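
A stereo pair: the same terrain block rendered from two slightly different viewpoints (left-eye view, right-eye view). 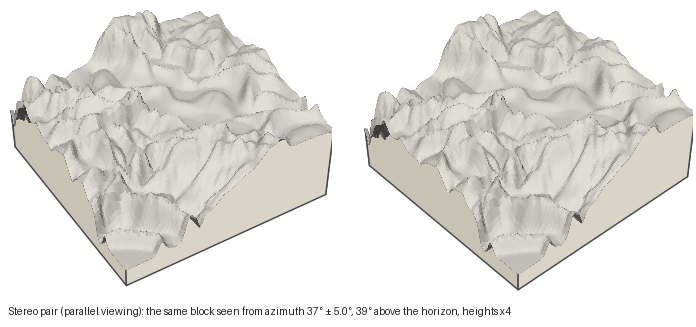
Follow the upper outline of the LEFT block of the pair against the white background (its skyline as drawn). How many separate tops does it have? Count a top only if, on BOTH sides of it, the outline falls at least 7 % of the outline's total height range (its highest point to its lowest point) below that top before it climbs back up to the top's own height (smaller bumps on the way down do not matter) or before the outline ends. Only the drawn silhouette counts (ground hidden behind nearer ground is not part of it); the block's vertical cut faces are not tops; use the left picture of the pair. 3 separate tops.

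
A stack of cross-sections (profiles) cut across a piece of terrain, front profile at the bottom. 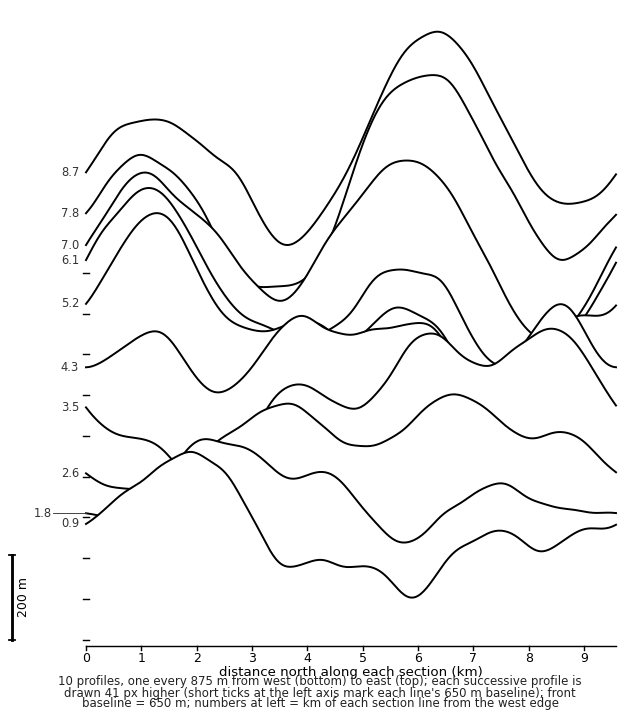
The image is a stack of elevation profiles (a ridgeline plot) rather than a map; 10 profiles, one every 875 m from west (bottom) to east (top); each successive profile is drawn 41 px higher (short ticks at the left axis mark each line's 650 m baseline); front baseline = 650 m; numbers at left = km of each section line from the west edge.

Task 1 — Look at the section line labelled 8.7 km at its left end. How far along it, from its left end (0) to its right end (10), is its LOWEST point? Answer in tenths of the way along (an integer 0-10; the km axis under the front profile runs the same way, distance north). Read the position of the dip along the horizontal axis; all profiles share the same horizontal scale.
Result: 4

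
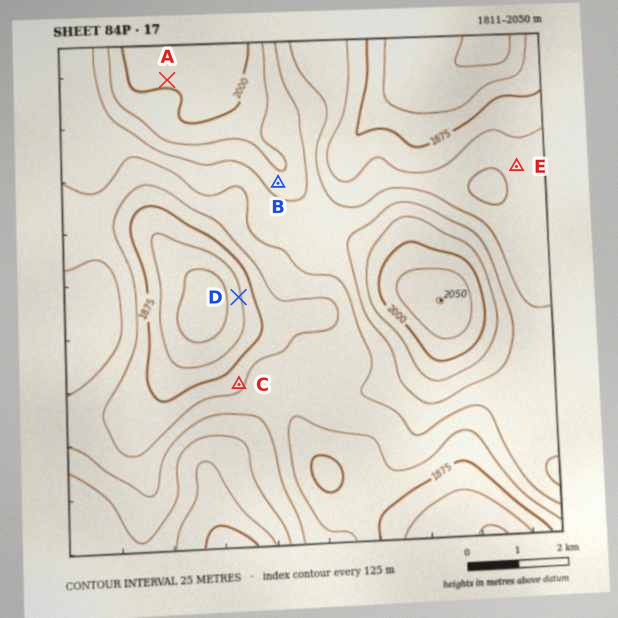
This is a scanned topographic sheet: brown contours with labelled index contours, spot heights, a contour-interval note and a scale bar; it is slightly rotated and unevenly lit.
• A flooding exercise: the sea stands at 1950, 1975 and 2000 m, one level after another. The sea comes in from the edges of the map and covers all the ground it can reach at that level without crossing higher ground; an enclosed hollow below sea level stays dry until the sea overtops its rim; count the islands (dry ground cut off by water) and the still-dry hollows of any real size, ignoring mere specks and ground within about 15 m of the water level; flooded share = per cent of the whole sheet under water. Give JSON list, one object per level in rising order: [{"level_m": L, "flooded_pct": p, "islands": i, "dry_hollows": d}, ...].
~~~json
[{"level_m": 1950, "flooded_pct": 76, "islands": 1, "dry_hollows": 0}, {"level_m": 1975, "flooded_pct": 86, "islands": 1, "dry_hollows": 0}, {"level_m": 2000, "flooded_pct": 93, "islands": 1, "dry_hollows": 0}]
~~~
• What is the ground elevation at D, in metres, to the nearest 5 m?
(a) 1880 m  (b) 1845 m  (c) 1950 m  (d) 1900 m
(b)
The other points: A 2005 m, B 1965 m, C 1895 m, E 1910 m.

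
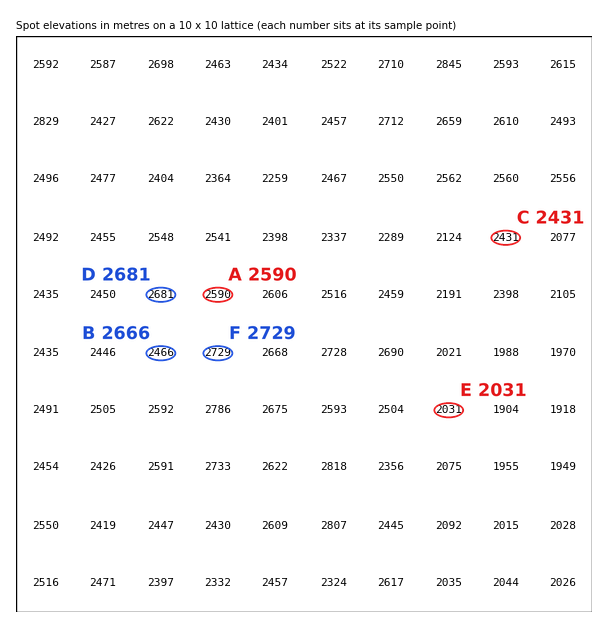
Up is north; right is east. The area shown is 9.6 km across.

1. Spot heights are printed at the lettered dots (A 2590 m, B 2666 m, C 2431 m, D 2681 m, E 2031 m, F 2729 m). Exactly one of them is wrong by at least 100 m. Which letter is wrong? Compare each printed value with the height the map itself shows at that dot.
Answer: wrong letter B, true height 2466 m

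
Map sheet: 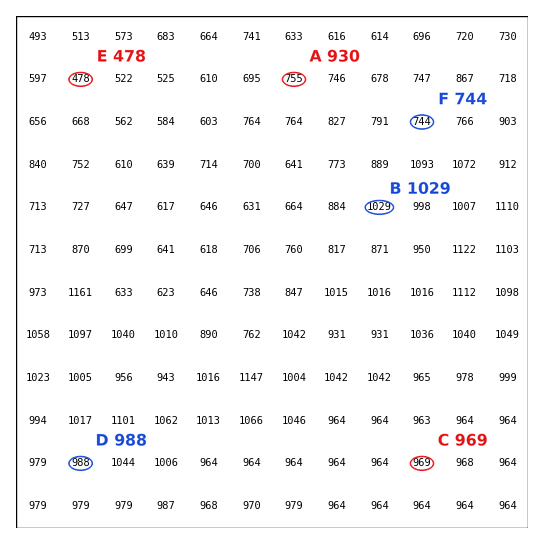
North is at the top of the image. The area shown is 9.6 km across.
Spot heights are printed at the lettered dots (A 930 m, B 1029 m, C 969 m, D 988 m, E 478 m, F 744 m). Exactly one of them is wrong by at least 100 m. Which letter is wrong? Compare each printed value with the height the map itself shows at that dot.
A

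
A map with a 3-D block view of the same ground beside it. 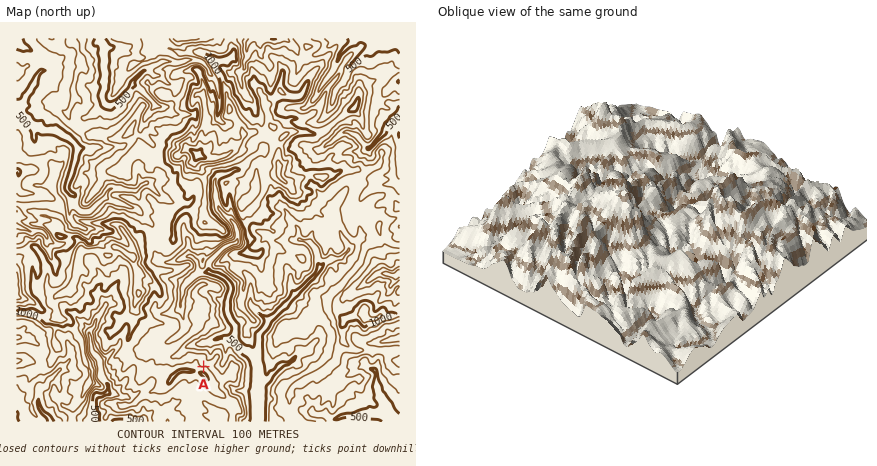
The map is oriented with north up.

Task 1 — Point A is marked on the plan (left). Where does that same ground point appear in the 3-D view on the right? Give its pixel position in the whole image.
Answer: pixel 728 155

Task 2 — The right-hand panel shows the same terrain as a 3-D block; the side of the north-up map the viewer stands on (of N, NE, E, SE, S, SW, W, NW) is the NW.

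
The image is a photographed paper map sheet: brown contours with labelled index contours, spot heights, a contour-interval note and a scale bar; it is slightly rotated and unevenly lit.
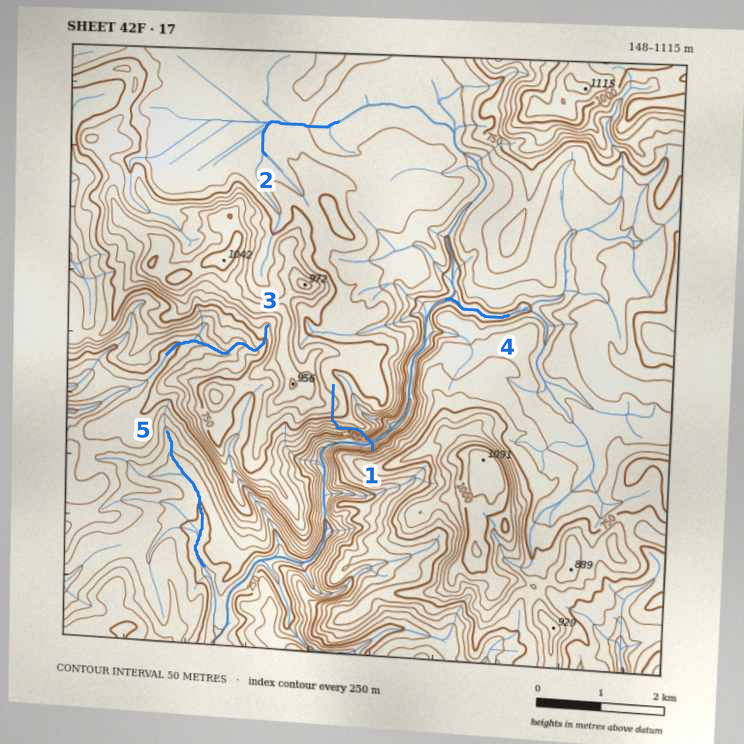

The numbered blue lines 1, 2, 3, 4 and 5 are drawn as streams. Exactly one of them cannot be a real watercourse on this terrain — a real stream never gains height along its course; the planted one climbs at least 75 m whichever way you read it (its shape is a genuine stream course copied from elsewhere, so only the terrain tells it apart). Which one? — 1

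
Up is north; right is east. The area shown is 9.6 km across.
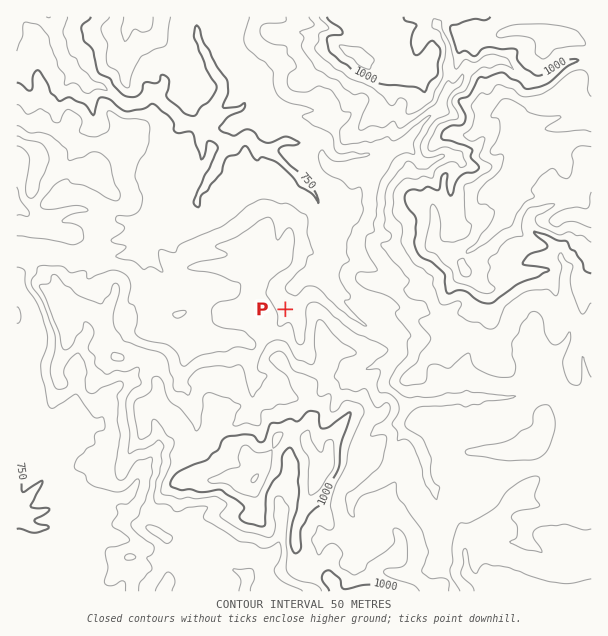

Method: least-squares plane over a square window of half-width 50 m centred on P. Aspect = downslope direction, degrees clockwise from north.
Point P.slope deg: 7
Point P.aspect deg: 32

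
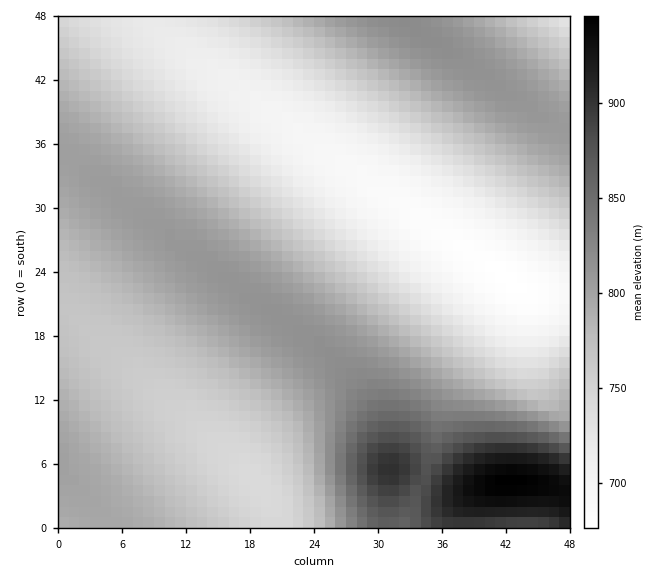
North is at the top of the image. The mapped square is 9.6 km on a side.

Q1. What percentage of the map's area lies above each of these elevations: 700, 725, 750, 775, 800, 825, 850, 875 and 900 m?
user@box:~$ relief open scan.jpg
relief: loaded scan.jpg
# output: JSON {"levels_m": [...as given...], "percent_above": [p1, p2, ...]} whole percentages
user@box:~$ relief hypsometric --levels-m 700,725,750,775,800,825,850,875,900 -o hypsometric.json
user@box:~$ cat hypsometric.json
{"levels_m": [700, 725, 750, 775, 800, 825, 850, 875, 900], "percent_above": [91, 80, 68, 49, 29, 11, 9, 6, 4]}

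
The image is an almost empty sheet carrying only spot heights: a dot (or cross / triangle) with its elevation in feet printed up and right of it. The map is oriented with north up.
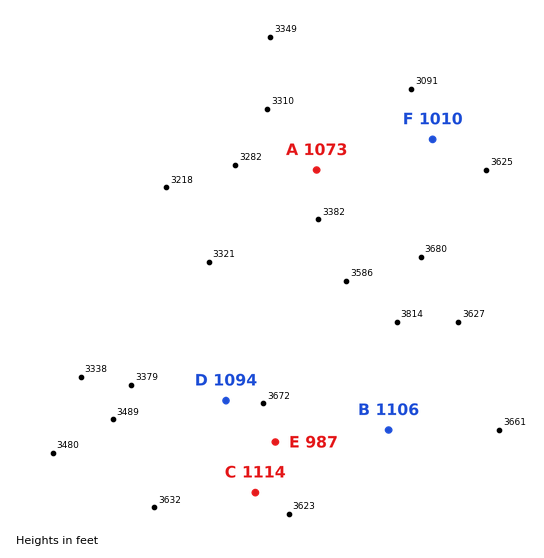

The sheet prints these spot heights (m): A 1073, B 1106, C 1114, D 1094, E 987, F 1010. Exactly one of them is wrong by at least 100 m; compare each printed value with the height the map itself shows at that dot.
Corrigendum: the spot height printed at E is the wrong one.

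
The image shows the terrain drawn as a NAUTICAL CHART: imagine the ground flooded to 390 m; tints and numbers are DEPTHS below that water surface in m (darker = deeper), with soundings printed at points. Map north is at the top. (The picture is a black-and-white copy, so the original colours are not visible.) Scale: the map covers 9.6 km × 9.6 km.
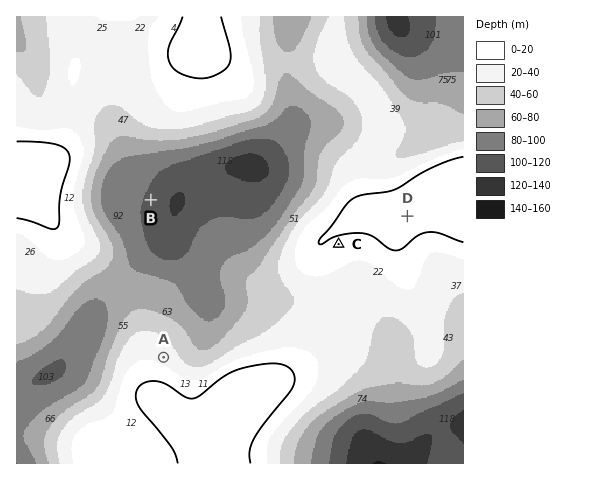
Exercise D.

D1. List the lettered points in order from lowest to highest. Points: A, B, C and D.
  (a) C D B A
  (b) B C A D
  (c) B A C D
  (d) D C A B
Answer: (c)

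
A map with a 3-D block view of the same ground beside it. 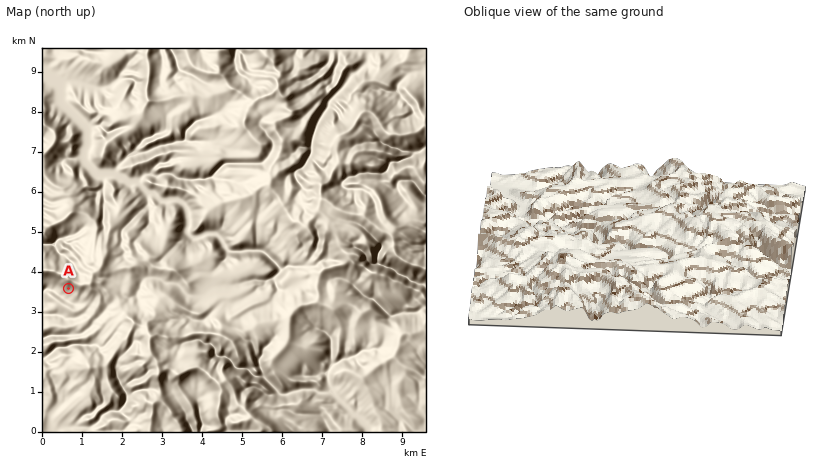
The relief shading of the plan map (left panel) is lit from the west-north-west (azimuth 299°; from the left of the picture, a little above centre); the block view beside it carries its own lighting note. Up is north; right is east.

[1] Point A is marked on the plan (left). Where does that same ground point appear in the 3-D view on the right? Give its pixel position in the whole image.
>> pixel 499 249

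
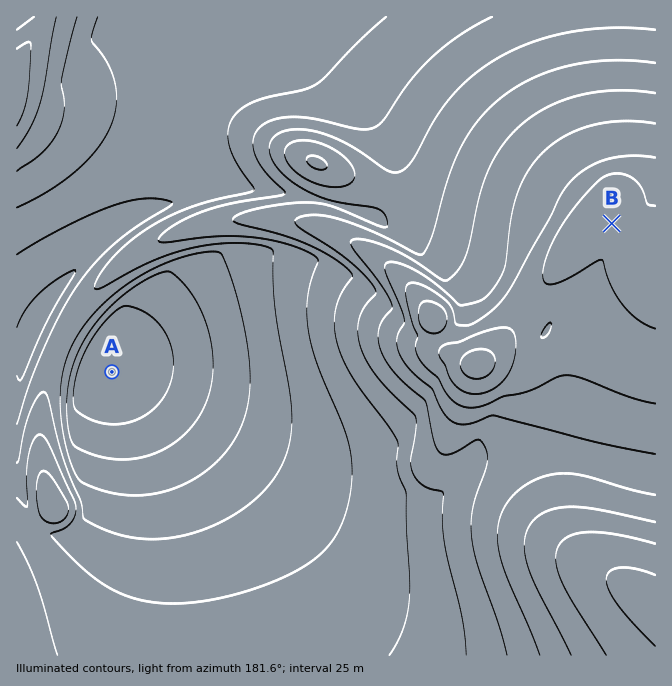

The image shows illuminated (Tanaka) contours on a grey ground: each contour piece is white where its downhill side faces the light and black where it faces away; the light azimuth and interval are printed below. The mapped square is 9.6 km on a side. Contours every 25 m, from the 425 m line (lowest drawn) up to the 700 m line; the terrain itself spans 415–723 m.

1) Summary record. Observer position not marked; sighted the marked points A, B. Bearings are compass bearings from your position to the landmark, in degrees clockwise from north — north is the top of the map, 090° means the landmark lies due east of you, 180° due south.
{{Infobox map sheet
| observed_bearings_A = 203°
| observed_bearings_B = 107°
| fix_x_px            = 225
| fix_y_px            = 105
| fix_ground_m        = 630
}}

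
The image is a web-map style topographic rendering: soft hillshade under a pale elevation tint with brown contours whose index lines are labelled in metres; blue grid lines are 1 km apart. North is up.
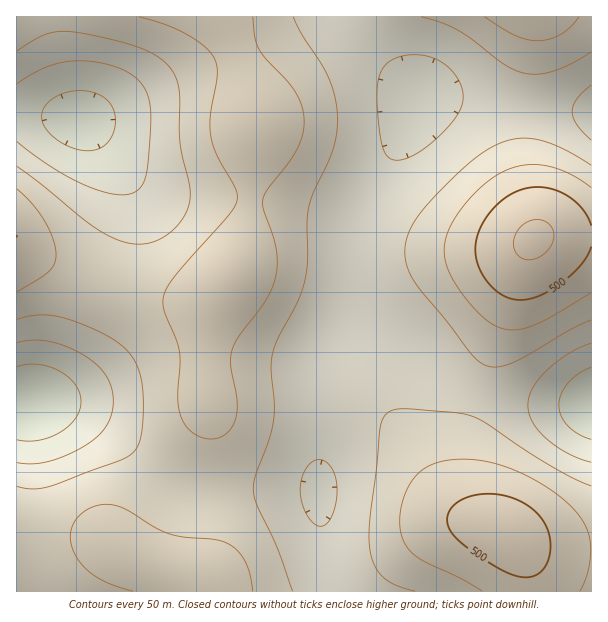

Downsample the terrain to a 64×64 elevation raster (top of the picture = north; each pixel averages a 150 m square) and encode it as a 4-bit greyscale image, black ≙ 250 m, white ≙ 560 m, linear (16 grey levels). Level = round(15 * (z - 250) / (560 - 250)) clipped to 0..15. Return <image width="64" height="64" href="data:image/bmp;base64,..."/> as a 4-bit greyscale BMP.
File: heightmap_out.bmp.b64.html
<image width="64" height="64" href="data:image/bmp;base64,Qk12CAAAAAAAAHYAAAAoAAAAQAAAAEAAAAABAAQAAAAAAAAIAAATCwAAEwsAABAAAAAAAAAAAAAAABEREQAiIiIAMzMzAERERABVVVUAZmZmAHd3dwCIiIgAmZmZAKqqqgC7u7sAzMzMAN3d3QDu7u4A////AJmIiJmZmqqqqru7u6qpiHdmZmZnd3eIiJmaq7vMu7qpmZmZmZqqqqu7u7u7qpmId2ZmZmd3iIiZmqu7zMzLu6qZmZmaqqu7u7u7u7qqmYh2ZmZmd3iJmZqqu8zMzMy7qpmZmaqqu7u7u7u7qqqZh3ZmVmZ3iJmaqru8zN3dzLuqmZmZqqu7u7uqqqqqqZiHZmVVZneJmqq7vMzd3d3Mu6qZmZmqq7u7qqqqqqqZmHdmVVVmd4maq7vMzd3d3dy7qpmZmqqru7qqqqmZmZmId2ZVVWZ3iaq7vMzd3d3dzLuqmZmZqqqqqqqZmZmZmId2ZVVVVneJqrvMzd3d3d3Mu6qZmZmqqqqqmZmZmZiIh3ZlVVVWd4mqu8zN3d3d3Mu6qZiImZmqqpmZiIiIiIh3ZlVVVVZ3iZq7vMzd3d3Mu6qZiIiImZmZmZiIiIiIiHdmVVRVVmeJmqu8zMzMzMu6qZh3d4iImZmYiIiIiIiId2ZVVFVWZ4iaq7u8zMzLu6qYiHZnd3iIiIiIiIiIiIh3ZlVVVVZniJmqq7u7u7uqmYh3ZmZmd3iIiIiIiIiIiHdmVVVVVmeImZqqqqqqqpmId2ZVVVVmd3d4iIiImZmIh3ZlVVVWZ3iJmaqqqqmZiHdmVURERVVmd3eIiJmZmZiHdmVVVWZneImZmZmZmYiHZlVEMzM0RVZmd4iJmZmZmYh2ZlVVZnd4iImZmZiIh3ZlRDMiIiM0RWZ3iImaqqqZiHdmZVZmd3iIiIiIiId3ZVRDIhERIjNEVmeImaqqqqmId2ZmZmZ3d4iIiIiId3ZlRDIhERESI0RVZ4iZqqqqqZh3ZmZmZnd3d3d3d3d3ZlVDIhEQERIjNFVneJmqqqqpmHdmZmZnd3d3d3d3d3ZmVEMiERABESM0VWeImaqrqqmYd2ZmZmd3d3d3d3d3dmZUQyIRERESIzRVZ4iZqqqqqYh3ZmZmZ3d3d3d3d3d3ZlVDMhERESIzRFZniJmqqqqpiHdmZmZmd3d2ZmZ3d3d2ZUQyIiIiIzRFVneImaqqqpmId2ZmZmZmZmZmZmd3d3dmVEMyMzMzRFVmd4iZqqqqmYh3ZmZmZmZmZmZmZ3d3d3ZlVDNDNERVVmd4iZmqqqqZiHdmZmZmZmZmZmZ3eIiIh3ZVRFRFVVZmd4iJmqqqqqmYd2ZmZmZmZmZmZneIiJiId2ZVZVVmZnd4iJmaqqqqqZiHdmZmZmZmZmZnd4iZmZmId2ZmZmd3eIiJmZqqu7qqmYd2ZmZmZmZmZnd4iZqqqpmId3d3d4iIiJmZqqq7u6qpiHdmZlVmZmZmd4iZqru6qpmIiIiIiImZmZmqq7u7u6mYh2ZmVWZmZmd4iZq7u7u6qZmZiIiZmZmZmaqru7u7qpmHdmZlZmZmd4iZq7zMzMu6qamZmZmZmZmZqqu7zLu6qYd2ZmZmZmd3iZqrzN3dzMu6qqmZmZmZmZmaq7vMy7qpiHZmZmZmd3iJqrzN3d3dzLu6qpmZmZmZmZmqu7zLu6mYd2ZmZmZ3iJmrvN3u7u3cy7uqqZmZmIiImaqru8u7qZh3ZmZmZ3eImavM3e7u7t3My6qpmZiIiIiJmqu7u7upmHdmZmZnd4iaq8ze7v/+7dzLuqmZiIh3eIiZqru7uqmYd2ZmZmd3iJqrzN7v//7u3Mu6mZiId3d3eImaqru6qYh3ZmZmZneImavM3u///+7cy6qZiHd3Zmd3iJmqqqqpiHdmZmZmd4iZq7zd7v//7ty7qZiHd2ZmZmd4iZqqqpmId2ZmZmZneImqvM3u7u7t3LqpiHdmZlVmZniJmaqqmYh3ZmZWZmd3iJqrzN3u7t3MqpiHZmVVVVZmd4iZqqqZiHdmZlVmZnd4mau8zd3d3Muph3ZlVVVVVWZ3iJmqqpmYh3ZmVVVmZ3eJmrvMzdzMuph3ZVVEREVVZneJmaqqqZiHdmZVVVZmd4iZqru8y7uph2ZVRERERFVmeImaqqqqmYh3ZlVVVVZnd4maqru6qph2VURDMzREVWZ4iaqquqqpiHdmVVVVVWZneImZqqmZh2VUQzMzM0RVZ3iZqru7uqmYh2ZlVVVVVmZ3iImZmIh2VEMzIiIzNFVneJmqu7u7qpiHdmVVVVVVZmd3iIiId2ZEMyIiIiM0VWeImqu7u7uqmYd2ZVVERVVWZnd3d3dmVUMyIiIiIzRVZ4iaq7u7u6qZh3ZlVUREVVVmZnd3ZmVUQzIiESIjNEVniJqru7u7qpmHdmVURERFVVZmZmZmVVRDMiIiIiM0VWd4mqu7u7uqmYd2ZVRERERVVWZmZmZVVEMyIiIiMzRVZ3iZqru7u6qZh3ZlVERERFVVZmZmZlVURDMyIiMzRFVneJmqu7u6qZiHdmVUREREVVVmZmZmZVVURDMzMzRFVmeImaqru6qpmIdmVVRERERVVmZnd3ZmZVVURERERFVmd4iZqqqqqpmId2ZVVURERVVWZnd3d3dmZlVVREVVVmd4iZmqqqqpmIh3ZmVVVERVVWZ3eIiId3Z2ZlVVVWZmd4iJmqqqqpmYh3ZmZVVVVVVWZ3eIiIiId3d2ZmZmZ3eIiZmqqqqpmYh3dmZmVVVVVmZ3iImZmZmIiHd3d3d4iIiZmqqqqqmYh3dmZmZmZmZmZ3iJmaqqmZiIh3d4iIiZmZqqqqqqqZiHdmZmZmZmZnd3iJmqqqqqmZiIiIiJmZmqqqqruqqpmId2ZmZmZ3d3d4iZqqu7u6qp"/>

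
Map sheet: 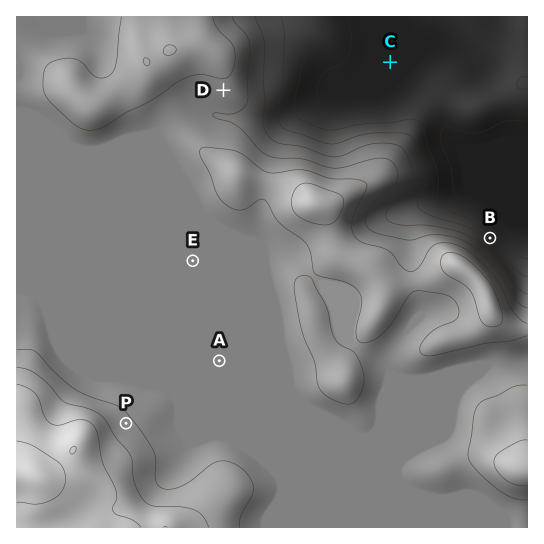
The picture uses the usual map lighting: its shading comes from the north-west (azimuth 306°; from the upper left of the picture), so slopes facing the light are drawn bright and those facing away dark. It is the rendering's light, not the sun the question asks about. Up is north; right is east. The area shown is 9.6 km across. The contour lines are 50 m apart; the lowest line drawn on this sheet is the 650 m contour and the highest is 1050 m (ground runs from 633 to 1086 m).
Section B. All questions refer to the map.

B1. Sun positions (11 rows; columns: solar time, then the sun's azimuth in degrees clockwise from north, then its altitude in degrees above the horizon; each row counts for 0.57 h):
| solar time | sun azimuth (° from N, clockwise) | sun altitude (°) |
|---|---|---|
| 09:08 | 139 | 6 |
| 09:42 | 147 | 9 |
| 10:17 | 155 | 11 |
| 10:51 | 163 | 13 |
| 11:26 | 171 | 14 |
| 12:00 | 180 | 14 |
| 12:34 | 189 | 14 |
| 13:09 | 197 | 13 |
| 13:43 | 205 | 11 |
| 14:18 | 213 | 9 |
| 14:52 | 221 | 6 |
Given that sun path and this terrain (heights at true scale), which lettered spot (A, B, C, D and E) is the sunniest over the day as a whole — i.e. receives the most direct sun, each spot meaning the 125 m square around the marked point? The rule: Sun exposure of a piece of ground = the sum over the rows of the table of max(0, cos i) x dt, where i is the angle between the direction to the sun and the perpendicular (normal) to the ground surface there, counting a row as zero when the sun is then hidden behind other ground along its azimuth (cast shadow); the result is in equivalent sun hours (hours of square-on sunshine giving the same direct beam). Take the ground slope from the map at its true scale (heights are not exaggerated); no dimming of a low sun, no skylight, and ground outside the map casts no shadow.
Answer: D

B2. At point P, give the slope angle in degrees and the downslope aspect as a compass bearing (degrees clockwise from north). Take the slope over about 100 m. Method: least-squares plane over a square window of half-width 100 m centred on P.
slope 5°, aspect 51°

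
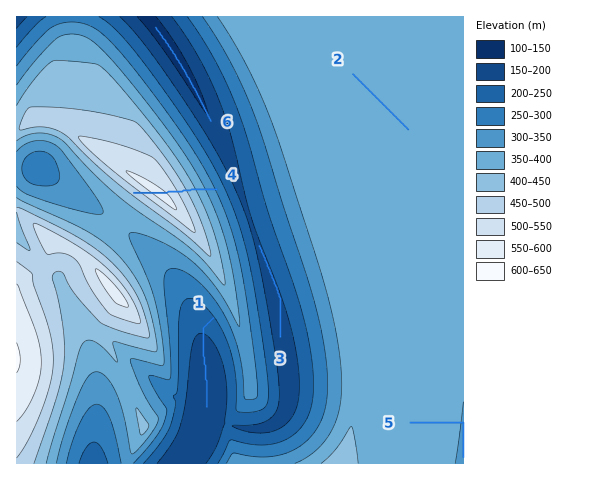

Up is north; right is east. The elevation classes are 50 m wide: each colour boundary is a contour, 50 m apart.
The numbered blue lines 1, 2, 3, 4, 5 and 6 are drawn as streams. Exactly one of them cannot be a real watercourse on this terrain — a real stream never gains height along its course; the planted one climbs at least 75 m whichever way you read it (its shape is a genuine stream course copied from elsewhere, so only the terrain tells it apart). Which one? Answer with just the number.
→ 4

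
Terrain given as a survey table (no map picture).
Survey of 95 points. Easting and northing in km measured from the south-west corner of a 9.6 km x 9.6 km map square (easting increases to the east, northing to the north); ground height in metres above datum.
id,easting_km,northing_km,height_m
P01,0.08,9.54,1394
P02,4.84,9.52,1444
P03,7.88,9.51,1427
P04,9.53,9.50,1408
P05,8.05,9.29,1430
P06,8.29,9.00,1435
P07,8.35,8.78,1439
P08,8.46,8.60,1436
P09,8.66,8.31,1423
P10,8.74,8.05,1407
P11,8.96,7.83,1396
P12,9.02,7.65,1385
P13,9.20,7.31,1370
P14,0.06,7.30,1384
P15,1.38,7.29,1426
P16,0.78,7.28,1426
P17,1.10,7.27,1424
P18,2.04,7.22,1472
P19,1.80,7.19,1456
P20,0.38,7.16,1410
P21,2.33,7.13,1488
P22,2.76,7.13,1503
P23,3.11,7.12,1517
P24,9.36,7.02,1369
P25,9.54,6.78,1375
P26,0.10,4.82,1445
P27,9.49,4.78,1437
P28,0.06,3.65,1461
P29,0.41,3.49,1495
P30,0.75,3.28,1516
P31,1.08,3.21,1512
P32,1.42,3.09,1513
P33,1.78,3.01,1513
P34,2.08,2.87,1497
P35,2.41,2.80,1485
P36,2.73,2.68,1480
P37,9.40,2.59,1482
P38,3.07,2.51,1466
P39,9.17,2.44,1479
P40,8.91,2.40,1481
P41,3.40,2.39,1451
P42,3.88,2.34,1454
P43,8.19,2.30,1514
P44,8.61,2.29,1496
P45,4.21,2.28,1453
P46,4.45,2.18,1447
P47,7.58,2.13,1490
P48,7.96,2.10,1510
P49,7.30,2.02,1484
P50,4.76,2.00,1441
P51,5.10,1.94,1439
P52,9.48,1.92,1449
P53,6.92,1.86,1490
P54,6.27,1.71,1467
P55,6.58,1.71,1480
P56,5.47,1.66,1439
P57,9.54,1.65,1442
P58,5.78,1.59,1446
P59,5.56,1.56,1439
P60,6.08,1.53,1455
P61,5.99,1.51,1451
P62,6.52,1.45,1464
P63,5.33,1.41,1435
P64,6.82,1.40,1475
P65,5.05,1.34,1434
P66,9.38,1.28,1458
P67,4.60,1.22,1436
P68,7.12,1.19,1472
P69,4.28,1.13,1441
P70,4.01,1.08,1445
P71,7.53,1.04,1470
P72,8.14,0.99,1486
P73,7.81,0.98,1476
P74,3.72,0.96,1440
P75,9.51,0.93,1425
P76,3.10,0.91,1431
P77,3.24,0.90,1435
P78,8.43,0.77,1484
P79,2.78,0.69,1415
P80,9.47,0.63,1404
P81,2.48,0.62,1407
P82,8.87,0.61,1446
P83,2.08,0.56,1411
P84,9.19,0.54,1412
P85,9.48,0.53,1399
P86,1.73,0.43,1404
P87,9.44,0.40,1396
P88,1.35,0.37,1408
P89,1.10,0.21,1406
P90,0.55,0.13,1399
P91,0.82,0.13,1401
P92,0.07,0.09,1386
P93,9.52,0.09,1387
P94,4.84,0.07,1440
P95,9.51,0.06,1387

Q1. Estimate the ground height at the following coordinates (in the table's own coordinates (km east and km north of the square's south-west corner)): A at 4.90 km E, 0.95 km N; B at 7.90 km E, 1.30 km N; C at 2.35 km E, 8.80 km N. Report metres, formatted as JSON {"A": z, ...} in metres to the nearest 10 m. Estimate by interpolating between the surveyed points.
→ {"A": 1430, "B": 1480, "C": 1400}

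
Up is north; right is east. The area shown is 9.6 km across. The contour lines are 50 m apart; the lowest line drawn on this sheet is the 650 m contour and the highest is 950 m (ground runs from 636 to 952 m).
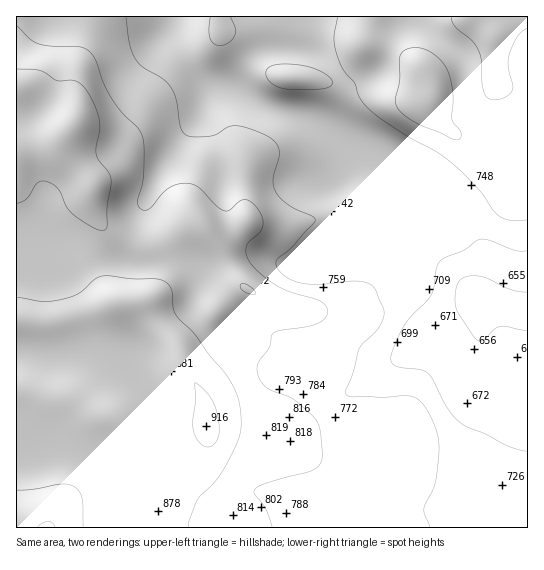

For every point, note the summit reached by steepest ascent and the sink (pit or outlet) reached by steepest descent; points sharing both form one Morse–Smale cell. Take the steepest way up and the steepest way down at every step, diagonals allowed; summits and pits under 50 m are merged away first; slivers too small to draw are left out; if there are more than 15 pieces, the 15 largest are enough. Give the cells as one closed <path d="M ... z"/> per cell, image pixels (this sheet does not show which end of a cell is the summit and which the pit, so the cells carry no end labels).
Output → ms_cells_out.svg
<path d="M311 16l-295 1 1 511 511-1 0-217-50-13-28-26-27-16-17-4-13 0 0-44-6-44-40-20-25-18-16-8-40-10-34-20 15-26 14-10 16-3 33 1 2-10z"/><path d="M527 16l-214 0-3 33-33-1-16 3-14 10-15 26 34 20 40 10 16 8 25 18 40 20 6 44 0 44 22 1 19 8 16 11 31 28 46 10z"/><path d="M63 248l-22 2 6 3 5 13 11 11 4 8 20 62 6 4 14 2 14 7 7 7 28 38 7 18 20 39 8 23 7 10 16 10 15 2 18-12 10-3 10 1 23 10-13-14-5-14 0-28 3-6 46-46 25-2 8-4 19-16 19-11-19-1-15-5-16 0-16 4-49-21-48 0-10-3-17-13-7-12-2-8 8-29-15-15-12-6-11 0-17 8-19 2-12-4-32-4z"/>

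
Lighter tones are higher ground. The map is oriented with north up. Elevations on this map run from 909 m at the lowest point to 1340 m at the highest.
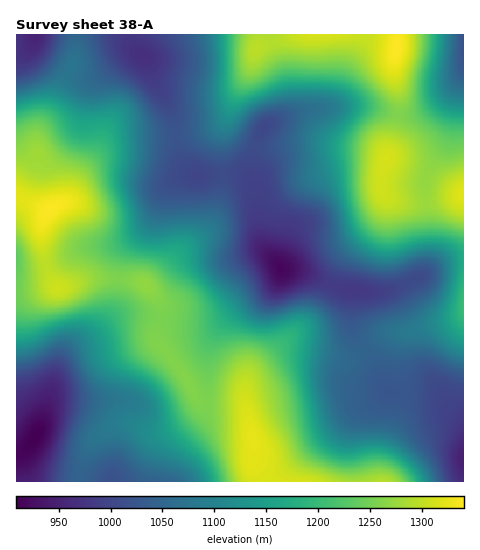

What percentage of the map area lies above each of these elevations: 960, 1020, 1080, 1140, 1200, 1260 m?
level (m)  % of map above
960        97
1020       82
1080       60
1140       47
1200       35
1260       18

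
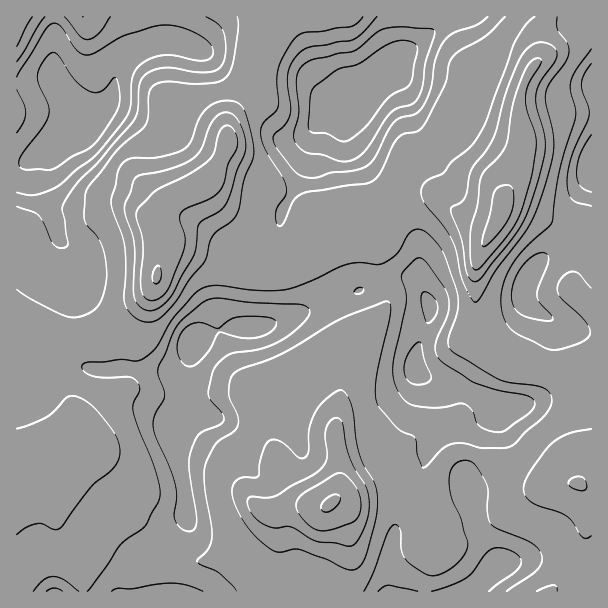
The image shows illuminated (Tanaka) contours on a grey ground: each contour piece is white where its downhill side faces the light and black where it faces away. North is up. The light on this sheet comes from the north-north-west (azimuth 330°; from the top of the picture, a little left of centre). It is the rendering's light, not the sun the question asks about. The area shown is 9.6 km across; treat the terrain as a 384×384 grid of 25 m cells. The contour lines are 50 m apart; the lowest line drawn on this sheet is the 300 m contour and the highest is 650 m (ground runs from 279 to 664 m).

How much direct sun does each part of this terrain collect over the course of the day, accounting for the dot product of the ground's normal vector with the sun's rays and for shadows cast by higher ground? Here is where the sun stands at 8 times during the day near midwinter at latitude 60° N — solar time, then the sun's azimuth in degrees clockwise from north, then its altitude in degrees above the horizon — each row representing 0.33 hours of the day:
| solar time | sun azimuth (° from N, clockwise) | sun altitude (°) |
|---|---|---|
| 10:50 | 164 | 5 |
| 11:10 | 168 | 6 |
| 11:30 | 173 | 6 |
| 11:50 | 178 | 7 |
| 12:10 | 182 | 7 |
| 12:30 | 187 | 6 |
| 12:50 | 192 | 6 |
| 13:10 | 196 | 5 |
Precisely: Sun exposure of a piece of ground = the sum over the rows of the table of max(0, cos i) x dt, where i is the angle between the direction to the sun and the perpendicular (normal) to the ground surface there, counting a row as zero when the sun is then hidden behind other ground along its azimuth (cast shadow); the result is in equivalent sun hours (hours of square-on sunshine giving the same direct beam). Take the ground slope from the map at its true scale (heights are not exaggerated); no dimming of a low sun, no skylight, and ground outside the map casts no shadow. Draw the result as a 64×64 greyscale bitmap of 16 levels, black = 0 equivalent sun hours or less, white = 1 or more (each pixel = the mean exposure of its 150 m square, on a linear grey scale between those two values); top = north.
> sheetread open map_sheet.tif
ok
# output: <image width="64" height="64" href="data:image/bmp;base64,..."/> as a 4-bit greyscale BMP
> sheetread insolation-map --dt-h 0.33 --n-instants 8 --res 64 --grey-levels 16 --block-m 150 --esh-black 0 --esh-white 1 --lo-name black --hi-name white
<image width="64" height="64" href="data:image/bmp;base64,Qk12CAAAAAAAAHYAAAAoAAAAQAAAAEAAAAABAAQAAAAAAAAIAAATCwAAEwsAABAAAAAAAAAAAAAAABEREQAiIiIAMzMzAERERABVVVUAZmZmAHd3dwCIiIgAmZmZAKqqqgC7u7sAzMzMAN3d3QDu7u4A////AFet/ah3eJq7u7qpmGVERVVVVmeJmJqr3bljAAAAAlZlVovKdniHeKq7uph3ZURFVVVWeIiHiZmruoYgAAABNWZVZ4dmZ4ZVZ4iId2VVRFVVVniZh3d4iIiZh0EAAAEjVlVVZ3ZWdlMzNERFVVVVZmd4mZmHZmd2ZniIdSABMyI1VVVmZlVnZDERABNFVVZ4iau6mHZmVVVFVniIh3dlRERVZlQ0RWeHZDEAAkVVeJmazduYdmVERERDR5q7qGVVVXdnZCI0Vnh2UxAkRFeaqZve3KmHZlQzMzM1iqmHZVVmd3d2QzNFZmVDEkVVabqYq7u7qpdmVUMzMzRndmZmZ2eIdnh1QzRFZlQ0VVV5l2eZh4mYdlVERDMzNFVVZ4iId3dlV4dlRERWdlVlVndCI1REVnZEVUREVDM0RFV4mZmHVVQ0eHZVVVVURWVVUgAAERETQyNFQzREMzRERWeIiHZFZkNHh2VVRDNFVUQgAAAAAAAAATREM0RERVRERVZlVEV3ZDV4dlVDIkVUQxAAAAAAAAAAJFVDNEVmZUMiIzNERVVURHiHVEIiRUMzEQIyAAAAAAE0VUQ0VmZUQyISIjMzM0RVZ3ZUMhIzMjMyJEMQAAAAEjREQzRWZTMyIhIiIjMzRVZmVEMhESIiIzMzMhAAARESNERDI0VDIQEiEiMzIjRFVVQyMhEREhERIzMhERFEIiI0REMhERAAACIREREAESNFQhEiEiMyAAATMyIjMzMyIjMiIyEAAAAAAREAAAAAE0QgAiIkVlIAACRDMzMiESMzMiESMiEAAAAAEhEAEREiIQASM0V3ZCETZUQ0RDEAEzMiEAARIzEAAAABIiIzMyIQASNFZ2ZVVol1RDNEQgASMyIQAAAREQAAABIzM0RDMgACNFZ3UxJXdlREMzMzEBNEMhAAAAEjVndmZURERDMhABEjREMhEjNERERDMjMiNEQyEAABJGrf/+ynVERDMyEQABEjIhIzMzMzMzQzMzQ0REMQACVnm8y6mYZUM0RDMiEiIjRERUIiEQASIzMzMzRFVDETeaq6l2VVVFVEREREVnd3d4iFIAAAAAABIzMyM0VVVUabu6hlRDMiNEQ0RERWd4iHioQQAAAAAAABMzMzRVZnZWiZhlRDMhABIyNEMzRVZmZ4l0IiEAAAAAASMzRFVmdkNGd1RDMiEAABNERENERVZmeamGQgAAAAAAASNERWZmMRNWVEIQAAABJlRDMzM0VnmZvclkIAAAAAAAASNFZlUxATVUMQAAATVlQyERESNXrdzO2oZUIRAAAAAAASNWVDERJFQxAAFGiHMhAAAAI1jP/szKmJvMupdUMQAAAUZkMyI0VUIAJomXUREREREjRpzv27zM3u7t3KhlIAAAI0RVVVZlQyJHiGQxESIzQzM0aKy6q93cu7uqqYdkEAIRNXiHepdmQiRVQyIiNEVUQzNFZ5qpqph3d3eJmHd2ZSJHiZic2Xd0IiIzJERERERERDM1i7l2VVVVVWZ4mZmXdmeId3vcmahCEiM1VUMzNEVEMjRpqWVERERERWeJqpmZh3d2Z77au4QiI0VlMiNFVVRDNFeHVEREQzNEVWd3d4mHd3dlff28uFM0REQzNWdlVVREVVVlVUQzM0REVVVVZ3iIiHRJ79u6hlREMjNGiHZnZVRDNXdlVEM0RERERERWeZiZdDWu66mHVUIiNEZ3ZniGUyJHmYZUQzNEREREREV5mZljI2rcl2VEQRI1VFZmh1MiJHq7l1REQzRERERERWeJl0IjR6uXUyEQACNERFZjEBJYmrqXVEVDMzREREREVolzESNFeZdTAAAAASNERCEAE2iaqoZUVVQiIiMzNERWdjESMzNYl2MQAAAAASMyIhEBJGiZhlVVUxAAAREjREQyACMzI0eIZBAAAAAAACMzEAAAE1d3ZVQxAAAAAAI0QhACMyISRohlMAAAAAAAAiEAAAAAE2h2QxAAAAAAATQzESMiEAI1d3ZRAQAAAAAAAAAAAAACaZYxAAAAAAABI0MzMhAAASNnd3QjIRAAAAAAAAAAAAN5hSAAAAAAAAAjMzMiEAABI1ZniFdTIhAAAAAAAAAAE2ZTEBEAAAAAABIiMzIQABI0VEaKmXZDMQAAAAAAAAASMiIjQwAAAAAAAREjMyEAE0QyNXmph1QzEAAAAAAAABAAE2mXIAAAAAAAACNDMhEjQxEkaKdmVDMgAAABIhAAAAAUeZhRAAAAAAAAE0QyISMyESRWc0REMzEAAAMzIhAAABRnZUIQAAAAAAABMzMiIjMiJEMxIzMzMxAAE0MyIQAAJFVCMyEREAAAAAEjMyISNDMzMREiM0RDMQAzIiERAAAkRDI0RDIhEAAAASMzMhElZUQyEzNERVQyESAAAAAAATREQ0ZmVEMiAAASIzQzERSZhlVIVURWZUMhAAAAAAABNEVWaIh2ZTIQACM0REMhAoy5iZyWVWd3VDIAAAAAAAE0VXmqqqqXUyEAIjMzMyEAOLqazLhmeamGQxAAAAAAATRVerzM3cp1MhEREiIzMhABR3iquXaKu5hlMAAAAAACNFVove7u3KdlQyEBEiIyEAABNXeqh5qqqYdjAAAAASM0VVebzN3dyqqYUQAAASIQAAAkVpuqqpiIiIZCEjRVVDNFVniZq7zMzdylEAAAERAAAjRWi93Ll3eKqZmIh3h1Q0VVZmd4iru8zdthAAAAEAAkVV"/>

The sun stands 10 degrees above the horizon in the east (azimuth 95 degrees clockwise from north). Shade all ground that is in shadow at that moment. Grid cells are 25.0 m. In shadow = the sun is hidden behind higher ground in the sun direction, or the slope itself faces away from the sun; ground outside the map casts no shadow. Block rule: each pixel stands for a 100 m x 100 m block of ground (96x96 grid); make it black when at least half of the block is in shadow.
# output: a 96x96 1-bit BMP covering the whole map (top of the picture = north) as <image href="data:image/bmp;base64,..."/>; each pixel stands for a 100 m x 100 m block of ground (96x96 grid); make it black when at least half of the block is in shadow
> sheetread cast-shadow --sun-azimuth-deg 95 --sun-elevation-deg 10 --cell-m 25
<image width="96" height="96" href="data:image/bmp;base64,Qk2+BAAAAAAAAD4AAAAoAAAAYAAAAGAAAAABAAEAAAAAAIAEAAATCwAAEwsAAAIAAAAAAAAA////AAAAAAAAgAAAAAAAAAADwAAAAAAAAAAAAAAAwAAAAAAAAAAAAAAAcAAAAAAAAAAAAAAAEAAAAAAAAAAAAAAAAAAAAAAAAAAAAAAAAAAAAAAAAAAAAAAAAAAAAAAAAAAAAAAAAAAAAAAAAAAAAAAAAAAAAAABAAAAAAAAAAAAAAADgAAAAAAAAAAAAAAHhwAAAAAAAAAAAAAHDgAAAAAAAAAAAAAPHgAAAAAAAAAAAAAPPgAAAAAAAAAAAAAPPAAAAAAAAAAAAAAPGAAAAAAAAAAAAAAPAAAAAAAAAAAAAAAPAAAAAAAAAAAAAAAOAAAAAAAAAAAAAAAOAAAwAAAAAAAAAAAOAAAwAAAAAAAAAAAEAAAwAAAAAAAAAAAAAABwAAAAAAAAAAAAAABwAAAAAAAAAAAAAABwAAAAAAAAAAAAAADwAAAAAAAAAAAAEABwAAAAAAAAAAAAOABwAAAAAAAAAAAAeAAAAAAABwAAAAAAMAAAAAAAD4AAAAAAAAAAAAAAA4AAAAAAAAAAAAAAAAAAAAAAAAAAAAAAAAAAAAAAAAAAAAAAAAAAAAAAAAAAAAAAAAAAAAAAgAAAAAAAAAAAAAAAAAAAAAAAAAAAAAAAAAAAAAwAAAAAAAAAAAAAAB4AAAAAAAAAAAAAAD4AAAAAAAAAAAAAAD8AAAAAAAAAAAAAAB+AAAAAAAAAAAAAAB+AAAAAAAAAAAAAAB/AAAAAAAAAAAAAAB/gAAAAAAAAAAAAAB/gAAAAADgAAAAAAB/gAAAAAfgAAAAAAB/gAAAAD/wAAAAAAB/wAAAAP/wAAAAAAB/wAAAAP/wAAAAAAB/wA4AAf/wAAAAAAD/wA4AAf/wAAAAAAD/wAcAAf/wAAAAAAH/wAIAAf/4AAAAAAH/4AAAAf/4AAAAAAH/4AAAAf/wAAAAAAH/4AAAAP/wAAAAAAD/4AAAAH/wAAAAAAD/8AAAAD/wAAAAAAB/8AAAAD/gAAAAAAA/8AAAAD/gAAAAAAAM8AAAAD/AAAAAAAAA+AAAAB/AAAAAAAAB+AAAAA+AAAAAAAAB+AAAB4eAAAAAAAAD+AAAH8OAAAAAAAAD+AAAH+OAAAAAAAAD+AAAH/MAAAAAAAAD+AAAH/4AAAAAAEAB+AAAH/4AGAAAAfAA+AAAD/4APAAAB/AAeAAAB/8AfgAAB/AAfAAAA/8AfwAAD/gAfgAAAf+A/wAAD/gAfwAAAP/A/wAAD/gAfwAAAH/AfwAAB/wAfwAAAD/gPwAAA/wAf4AAAB/wDwAAAfzgf4AAAB/wAAAAAHvwf4AAAB/wAAAAAB/wf4AAAB/wAAAAAB/wP4AAAA/wAAAAAB/4P4AAAA/wAAAAAA/4P8AAAAfwAAAAAA/4H8AAAAPwAcAAAA/4H+AAAADgB+AAAA/4H+AAAAAAD+AAAA/4D+AAAAAAD+AAAAf8B/AAAAAAD/AAAAf8A/AABwAAD/AAAAP8AEAAD4AAB/AAAAB8AAAADwAAAeAAAAAAAAAADwAAAAAAAAAACAAADwAAAAAAAAAAHgAA="/>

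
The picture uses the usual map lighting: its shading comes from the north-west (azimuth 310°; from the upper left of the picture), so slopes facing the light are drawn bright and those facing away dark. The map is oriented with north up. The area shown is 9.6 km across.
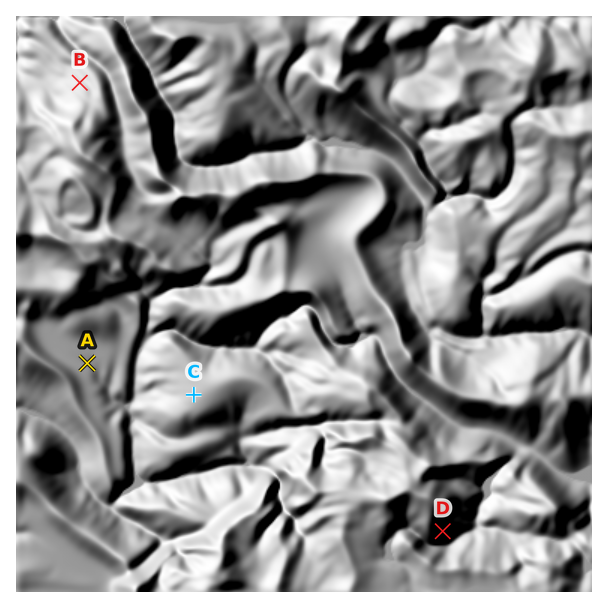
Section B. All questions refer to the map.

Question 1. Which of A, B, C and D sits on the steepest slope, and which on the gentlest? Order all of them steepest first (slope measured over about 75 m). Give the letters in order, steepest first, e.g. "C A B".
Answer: D B C A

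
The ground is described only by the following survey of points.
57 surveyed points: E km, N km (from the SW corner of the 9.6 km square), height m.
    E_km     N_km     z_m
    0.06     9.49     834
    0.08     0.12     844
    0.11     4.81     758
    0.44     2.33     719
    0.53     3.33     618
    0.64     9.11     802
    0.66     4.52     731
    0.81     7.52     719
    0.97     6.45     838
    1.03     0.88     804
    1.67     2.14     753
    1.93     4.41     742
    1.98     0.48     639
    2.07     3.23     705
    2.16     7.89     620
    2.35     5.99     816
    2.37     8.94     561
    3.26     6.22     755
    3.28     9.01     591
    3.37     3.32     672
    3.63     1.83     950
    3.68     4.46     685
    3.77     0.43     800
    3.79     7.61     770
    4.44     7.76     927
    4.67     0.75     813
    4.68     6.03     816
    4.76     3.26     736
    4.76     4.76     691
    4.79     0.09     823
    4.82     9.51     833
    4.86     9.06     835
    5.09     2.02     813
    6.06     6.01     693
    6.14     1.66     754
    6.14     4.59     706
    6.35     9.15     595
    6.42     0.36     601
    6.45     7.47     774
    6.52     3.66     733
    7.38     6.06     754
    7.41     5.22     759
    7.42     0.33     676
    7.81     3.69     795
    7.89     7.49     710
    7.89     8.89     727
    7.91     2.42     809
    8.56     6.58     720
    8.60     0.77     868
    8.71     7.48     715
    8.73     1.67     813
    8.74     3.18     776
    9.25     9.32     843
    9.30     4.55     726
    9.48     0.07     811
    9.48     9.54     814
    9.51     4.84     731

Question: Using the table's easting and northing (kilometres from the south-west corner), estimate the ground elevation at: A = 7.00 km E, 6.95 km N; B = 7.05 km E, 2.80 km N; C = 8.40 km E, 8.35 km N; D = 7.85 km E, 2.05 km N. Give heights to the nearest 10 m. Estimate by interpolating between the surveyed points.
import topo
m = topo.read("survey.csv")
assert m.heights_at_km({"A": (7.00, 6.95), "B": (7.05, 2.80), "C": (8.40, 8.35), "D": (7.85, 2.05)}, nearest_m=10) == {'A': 740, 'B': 760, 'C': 710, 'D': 790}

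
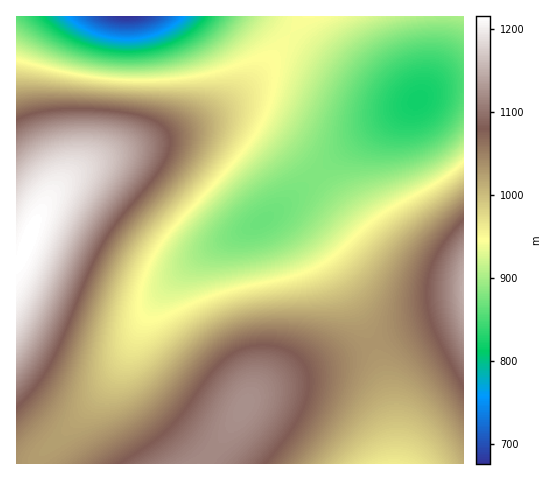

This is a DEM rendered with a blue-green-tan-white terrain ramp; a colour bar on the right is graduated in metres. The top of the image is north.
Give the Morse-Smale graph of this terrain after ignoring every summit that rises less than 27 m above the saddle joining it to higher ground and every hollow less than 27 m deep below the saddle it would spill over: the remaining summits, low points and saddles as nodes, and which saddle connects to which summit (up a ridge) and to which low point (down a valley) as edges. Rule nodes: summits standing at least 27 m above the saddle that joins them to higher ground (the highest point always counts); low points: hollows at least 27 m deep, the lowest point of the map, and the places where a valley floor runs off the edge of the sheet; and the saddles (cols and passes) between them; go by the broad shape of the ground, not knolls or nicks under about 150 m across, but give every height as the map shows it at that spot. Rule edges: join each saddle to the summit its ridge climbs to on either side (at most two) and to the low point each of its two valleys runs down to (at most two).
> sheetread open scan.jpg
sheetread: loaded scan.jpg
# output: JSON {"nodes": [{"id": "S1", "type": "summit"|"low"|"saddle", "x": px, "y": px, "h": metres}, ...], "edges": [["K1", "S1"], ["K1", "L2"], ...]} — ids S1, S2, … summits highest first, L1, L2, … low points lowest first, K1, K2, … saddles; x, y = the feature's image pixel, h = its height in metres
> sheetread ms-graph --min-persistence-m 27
{"nodes": [
{"id": "S1", "type": "summit", "x": 28, "y": 242, "h": 1216},
{"id": "S2", "type": "summit", "x": 463, "y": 288, "h": 1149},
{"id": "S3", "type": "summit", "x": 244, "y": 407, "h": 1125},
{"id": "L1", "type": "low", "x": 127, "y": 17, "h": 676},
{"id": "L2", "type": "low", "x": 418, "y": 101, "h": 820},
{"id": "L3", "type": "low", "x": 392, "y": 463, "h": 962},
{"id": "K1", "type": "saddle", "x": 372, "y": 343, "h": 1033},
{"id": "K2", "type": "saddle", "x": 291, "y": 34, "h": 942},
{"id": "K3", "type": "saddle", "x": 315, "y": 175, "h": 879}],
"edges": [["K1", "S2"], ["K1", "S3"], ["K1", "L2"], ["K1", "L3"], ["K2", "S1"], ["K2", "L1"], ["K2", "L2"], ["K3", "S1"], ["K3", "S2"], ["K3", "L2"]]}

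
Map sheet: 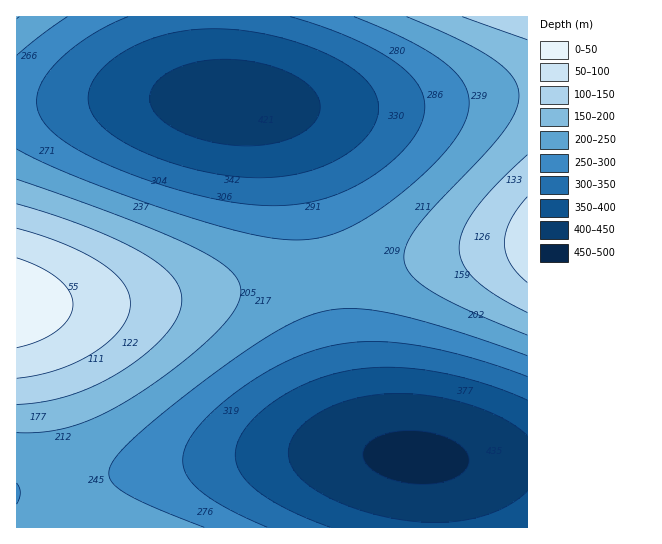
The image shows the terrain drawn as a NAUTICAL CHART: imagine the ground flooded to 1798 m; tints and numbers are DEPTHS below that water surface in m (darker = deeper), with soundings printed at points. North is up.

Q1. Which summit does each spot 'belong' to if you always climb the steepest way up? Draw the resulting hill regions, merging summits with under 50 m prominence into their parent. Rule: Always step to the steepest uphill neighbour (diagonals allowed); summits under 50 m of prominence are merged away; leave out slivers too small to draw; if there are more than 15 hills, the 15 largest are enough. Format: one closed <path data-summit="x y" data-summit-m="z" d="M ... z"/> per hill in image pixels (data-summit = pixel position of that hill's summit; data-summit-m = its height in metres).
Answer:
<path data-summit="17 302" data-summit-m="1780" d="M191 99l-90 0-85 6 0 422 511 1 0-65-65-2-65-5-23-8-9-9-12-22-12-42-32-180-8-33-13-35-13-15-13-7z"/><path data-summit="527 242" data-summit-m="1724" d="M527 95l-20 0-118 12-66 1-66-3 9 2 11 6 11 14 7 15 14 53 27 155 12 51 8 22 9 16 9 9 11 5 24 4 53 4 66 1z"/><path data-summit="527 17" data-summit-m="1688" d="M527 16l-317 0-1 27 3 30 5 20 6 7 10 3 34 2 56 3 66-1 118-12 20 0z"/><path data-summit="17 17" data-summit-m="1601" d="M209 16l-192 0-1 87 15 1 70-5 90 0 34 2-8-8-5-20z"/>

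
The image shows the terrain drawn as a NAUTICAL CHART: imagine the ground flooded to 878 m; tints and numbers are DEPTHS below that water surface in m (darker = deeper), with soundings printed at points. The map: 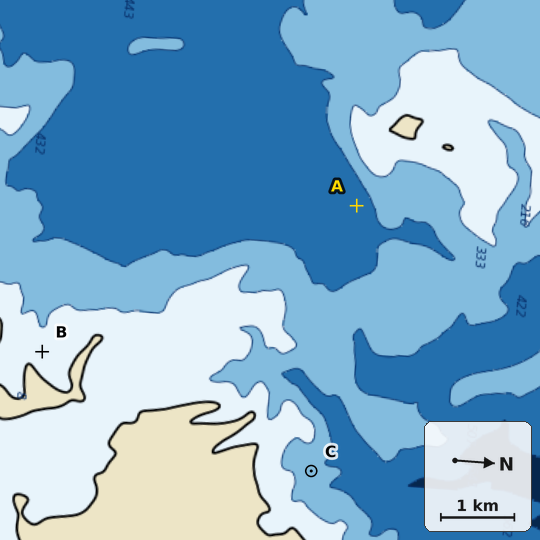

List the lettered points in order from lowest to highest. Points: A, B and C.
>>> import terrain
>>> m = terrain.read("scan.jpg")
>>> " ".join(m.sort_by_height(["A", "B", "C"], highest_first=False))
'A C B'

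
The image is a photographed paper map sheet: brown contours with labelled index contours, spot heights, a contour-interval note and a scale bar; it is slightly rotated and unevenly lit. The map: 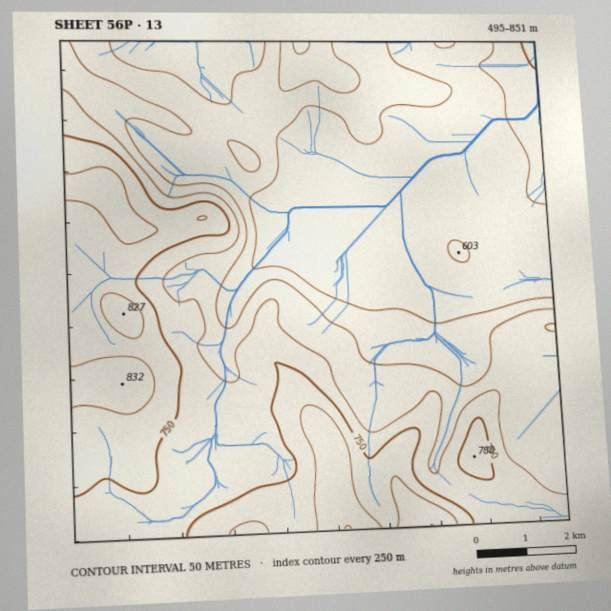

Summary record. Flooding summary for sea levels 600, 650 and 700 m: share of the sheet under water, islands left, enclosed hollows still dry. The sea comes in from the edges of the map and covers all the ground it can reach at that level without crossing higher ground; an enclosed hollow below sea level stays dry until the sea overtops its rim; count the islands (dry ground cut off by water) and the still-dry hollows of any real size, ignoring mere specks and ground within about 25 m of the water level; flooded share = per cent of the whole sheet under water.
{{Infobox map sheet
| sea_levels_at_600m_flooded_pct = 29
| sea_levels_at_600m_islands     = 0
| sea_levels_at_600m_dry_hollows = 0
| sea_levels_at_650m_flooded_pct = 45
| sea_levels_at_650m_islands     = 0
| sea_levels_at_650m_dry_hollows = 0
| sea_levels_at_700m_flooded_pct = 61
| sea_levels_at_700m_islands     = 0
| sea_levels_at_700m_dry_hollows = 0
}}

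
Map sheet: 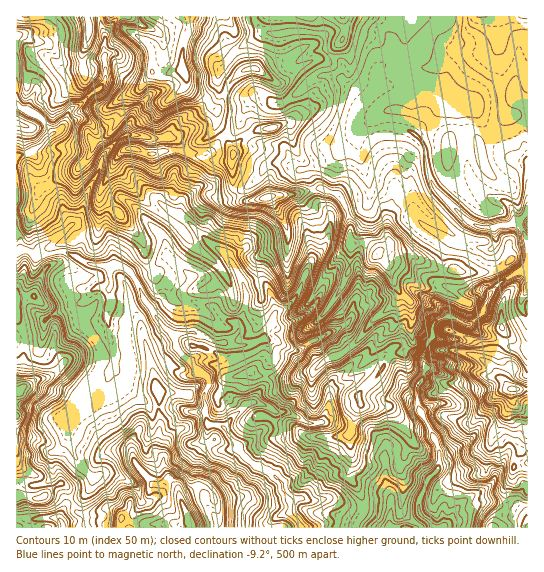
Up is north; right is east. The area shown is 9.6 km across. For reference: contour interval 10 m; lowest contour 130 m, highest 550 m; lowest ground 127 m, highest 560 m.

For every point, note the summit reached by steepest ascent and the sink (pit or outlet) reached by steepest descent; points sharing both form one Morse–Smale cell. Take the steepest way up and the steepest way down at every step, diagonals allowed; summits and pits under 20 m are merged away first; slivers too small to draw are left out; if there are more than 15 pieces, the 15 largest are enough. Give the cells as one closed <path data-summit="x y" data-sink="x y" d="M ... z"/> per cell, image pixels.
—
<path data-summit="183 70" data-sink="301 527" d="M254 16l-153 0 0 11 4 10-1 46-25 22-5 2-5 4-10 20-12 6-17 16-14 4 0 94 11 0 7 4 32-3 23 12 17 3 13-2 8 4 8 9 10 24 10 13 8 12 12 8 1 11 4 7 12 10 6 9 10 6 1 7-5 9 0 8 3 20 2 3-2 8 2 12 9 6 20-3 15 16 17 8 13 11 0 6 6 12 2 8-2 4-15 6-3 8 83 1 9-15-2-18-13-20 4-13-3-28 6-19 5-9-1-12 21-21 9-17 4-3 10 0 2-4-11-2-35 30-28 14-1 2 3-14 20-17-6-12-17-17-21 10-11 8-21-10-11-1-2-3 9-14 3-12-5-16-24 2-4-15-12-23-9-8-13-8-26-26-23-15 0-3 11-8 4-18 10-8 8-12 17-1 13-16 11-4 6-7 4-15 9-11 10-3 11 7 7 1 38-28 22 2 2-13-18-15 0-13-2-2-10-3-27 0-8 3-9-2-9-4z"/><path data-summit="190 522" data-sink="301 527" d="M119 265l-8 2-2 6 2 33-4 11 1 18 7 16-2 16-5 12-15 16-11 5-15 17 0 16 6 21 11 16 9 8-4 12-6 6-11 6 3 7 4 4 6 2 12-2 9-5 8 1 7 8 0 11 149 0 4-9 15-6 2-4-2-8-6-12 0-6-13-11-17-8-15-16-20 3-9-6-2-6 2-14-2-3-3-20 0-8 5-9-1-7-10-6-6-9-12-10-4-7-1-11-12-9-18-24-13-28z"/><path data-summit="377 254" data-sink="301 527" d="M394 127l-12 0-20 5-13 8-18 20-24 9 0 5 10 28 14 13-3 23-4 9-12 12-13 34-9 11-15 10-2 9-9 14 2 3 11 1 21 10 11-8 21-10 17 17 6 11-11 12-9 6-3 14 1-2 28-14 35-30 8 0 4 2 7-9 4 5 9 3 6-10 1-13 6-6 10-3 16 8 5 0 13-11 8-19-6-5-18 4-21-6-5-5 2-23 8-17-28-17-7-7-9-25 1-14-3-12 8-16 10-9-9-9z"/><path data-summit="527 17" data-sink="301 527" d="M527 16l-85 0-1 5-13 10-13 18-33 16-5 5 2 17-16 16-7 14 1 9 5 6 20-5 12 0 20 6 11 14 3 26 8 17 30 30 13 7 15 1 24-5 10-10z"/><path data-summit="19 391" data-sink="301 527" d="M27 251l-11 2 0 150 21 4 14 10 14 0 17-17 11-5 15-16 5-12 2-16-7-16-1-17 4-12 0-39-22-3-23-12-32 3z"/><path data-summit="514 389" data-sink="443 527" d="M429 349l-4 1-2 7 2 14-8 15 0 17 20 40 3 18-3 9-12 15-6 17 0 8 1 4 14 14 9 0 15-20 9 1 12-6 15 0 8 4 5-1-2-17 6-7 4-21 13-26 0-45-17-1-24-26-10-7-20-5z"/><path data-summit="233 154" data-sink="301 527" d="M331 76l-14 1-36 27-7-1-11-7-10 3-9 11-4 15-6 7-11 4-13 16-17 1-8 12-10 8-4 18-7 4-4 7 23 15 20 20 9-31 6-6 11-1 18-12 14-13 8-10 13-1 15 6 9 0 25-9 18-20 12-7-4-7-1-9 4-10 8-9-10-9-11-4-6-6z"/><path data-summit="183 70" data-sink="443 527" d="M406 349l-3 4-10 0-4 3-9 17-21 21 1 12-5 9-6 19 3 28-4 11 15 26 0 14-8 12 0 3 78-1-13-13-1-12 9-23 11-12 0-20-22-44 0-17 8-15-1-9-5-6z"/><path data-summit="266 198" data-sink="301 527" d="M282 163l-13 1-15 17-16 12-9 6-11 1-9 11-1 15-4 8 5 9 13 8 9 8 12 23 4 15 23-2 7 17 13-8 9-11 13-34 15-17 4-17 0-10-14-13-10-32-10-1z"/><path data-summit="89 27" data-sink="301 527" d="M99 16l-52 0-6 13-25 8 0 42 14 0 3 2 3 4 0 6-8 19 14 9 11 14 10-6 6-16 32-23 4-7 0-44z"/><path data-summit="183 70" data-sink="301 527" d="M423 144l-2 0-8 7-6 12 0 30 9 25 7 7 28 17-8 17-2 23 5 5 21 6 15-4 8 4 13-13 18-9 6 0 1-30-9-16-5-2-5 2-23 3-20-8-33-34-5-13z"/><path data-summit="514 389" data-sink="301 527" d="M527 271l-6 0-23 13-7 9-8 20-13 11-5 0-16-8-12 4-5 9 0 9-7 11 5 2 27 0 20 5 10 7 24 26 16 0z"/><path data-summit="343 17" data-sink="301 527" d="M399 16l-144 0 0 5 6 8 8 4 9 2 8-3 27 0 10 3 2 2 0 13 18 15 0 16 26 16 10-10-2-17 16-12-1-19 8-13z"/><path data-summit="19 391" data-sink="301 527" d="M67 433l-3 12-9 7-9-1-17-12-13 0 1 57 22 3 15-12 9-3 10 17 10-5 6-6 4-12-9-8-9-13z"/><path data-summit="17 415" data-sink="301 527" d="M18 404l-2 1 0 33 13 1 20 13 9-1 9-12 0-22-16 0-14-10z"/>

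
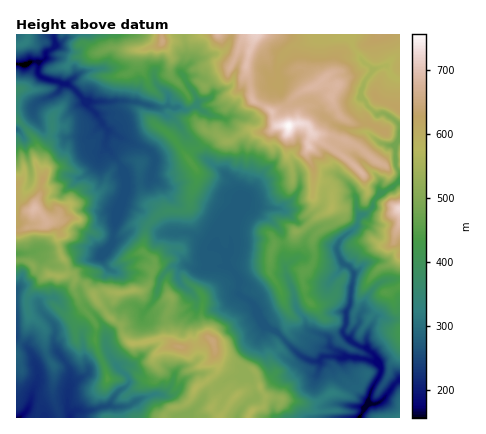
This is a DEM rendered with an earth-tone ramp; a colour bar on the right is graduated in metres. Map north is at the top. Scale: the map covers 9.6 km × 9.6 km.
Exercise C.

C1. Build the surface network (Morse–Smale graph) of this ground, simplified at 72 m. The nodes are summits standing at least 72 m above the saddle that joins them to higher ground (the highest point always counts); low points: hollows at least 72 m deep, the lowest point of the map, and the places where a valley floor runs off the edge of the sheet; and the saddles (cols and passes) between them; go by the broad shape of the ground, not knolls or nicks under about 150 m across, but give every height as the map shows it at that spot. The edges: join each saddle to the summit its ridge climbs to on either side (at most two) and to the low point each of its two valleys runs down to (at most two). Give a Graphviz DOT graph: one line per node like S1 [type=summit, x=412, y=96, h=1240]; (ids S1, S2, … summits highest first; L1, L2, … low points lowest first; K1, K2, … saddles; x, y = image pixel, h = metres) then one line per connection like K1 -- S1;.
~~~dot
graph terrain {
  S1 [type=summit, x=288, y=126, h=756];
  S2 [type=summit, x=400, y=208, h=725];
  S3 [type=summit, x=34, y=208, h=692];
  S4 [type=summit, x=162, y=42, h=655];
  S5 [type=summit, x=212, y=342, h=647];
  S6 [type=summit, x=24, y=44, h=327];
  S7 [type=summit, x=400, y=418, h=320];
  L1 [type=low, x=360, y=416, h=156];
  L2 [type=low, x=26, y=64, h=157];
  L3 [type=low, x=18, y=418, h=162];
  K1 [type=saddle, x=166, y=412, h=520];
  K2 [type=saddle, x=118, y=322, h=511];
  K3 [type=saddle, x=82, y=282, h=492];
  K4 [type=saddle, x=166, y=316, h=491];
  K5 [type=saddle, x=396, y=182, h=423];
  K6 [type=saddle, x=24, y=126, h=362];
  K7 [type=saddle, x=150, y=224, h=362];
  K8 [type=saddle, x=192, y=106, h=358];
  K9 [type=saddle, x=324, y=398, h=322];
  K10 [type=saddle, x=54, y=34, h=206];
  K11 [type=saddle, x=396, y=382, h=189];
  K12 [type=saddle, x=362, y=414, h=160];
  K1 -- S5;
  K1 -- L1;
  K1 -- L3;
  K2 -- S5;
  K2 -- L1;
  K2 -- L3;
  K3 -- S3;
  K3 -- S5;
  K3 -- L2;
  K3 -- L3;
  K4 -- S3;
  K4 -- S5;
  K4 -- L1;
  K5 -- S1;
  K5 -- S2;
  K5 -- L1;
  K6 -- S1;
  K6 -- S3;
  K6 -- L2;
  K7 -- S1;
  K7 -- S3;
  K7 -- L1;
  K7 -- L2;
  K8 -- S1;
  K8 -- S4;
  K8 -- L1;
  K8 -- L2;
  K9 -- S1;
  K9 -- S5;
  K9 -- L1;
  K10 -- S4;
  K10 -- S6;
  K10 -- L2;
  K11 -- S1;
  K11 -- S7;
  K11 -- L1;
  K12 -- S5;
  K12 -- S7;
  K12 -- L1;
}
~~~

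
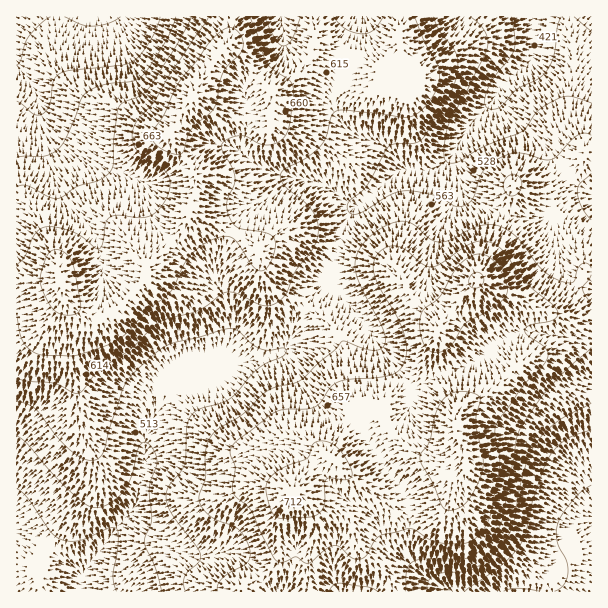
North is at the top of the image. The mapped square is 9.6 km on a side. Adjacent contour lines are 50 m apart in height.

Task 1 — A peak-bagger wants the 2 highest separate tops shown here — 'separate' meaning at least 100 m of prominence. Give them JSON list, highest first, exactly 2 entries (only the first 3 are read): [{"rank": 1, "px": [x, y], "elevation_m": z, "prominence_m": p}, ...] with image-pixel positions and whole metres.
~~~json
[{"rank": 1, "px": [476, 279], "elevation_m": 755, "prominence_m": 345}, {"rank": 2, "px": [194, 96], "elevation_m": 732, "prominence_m": 150}]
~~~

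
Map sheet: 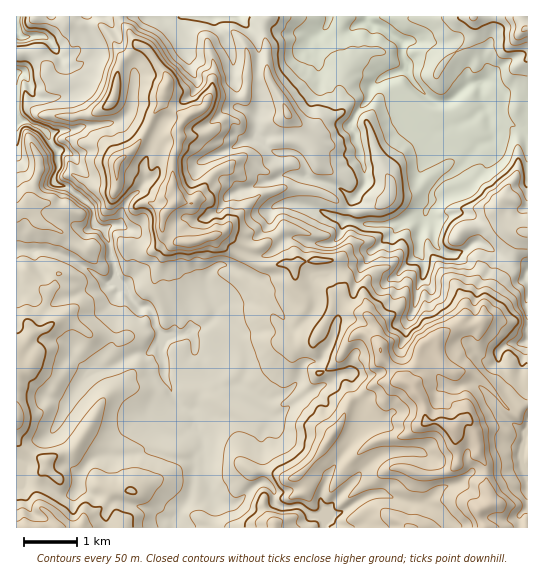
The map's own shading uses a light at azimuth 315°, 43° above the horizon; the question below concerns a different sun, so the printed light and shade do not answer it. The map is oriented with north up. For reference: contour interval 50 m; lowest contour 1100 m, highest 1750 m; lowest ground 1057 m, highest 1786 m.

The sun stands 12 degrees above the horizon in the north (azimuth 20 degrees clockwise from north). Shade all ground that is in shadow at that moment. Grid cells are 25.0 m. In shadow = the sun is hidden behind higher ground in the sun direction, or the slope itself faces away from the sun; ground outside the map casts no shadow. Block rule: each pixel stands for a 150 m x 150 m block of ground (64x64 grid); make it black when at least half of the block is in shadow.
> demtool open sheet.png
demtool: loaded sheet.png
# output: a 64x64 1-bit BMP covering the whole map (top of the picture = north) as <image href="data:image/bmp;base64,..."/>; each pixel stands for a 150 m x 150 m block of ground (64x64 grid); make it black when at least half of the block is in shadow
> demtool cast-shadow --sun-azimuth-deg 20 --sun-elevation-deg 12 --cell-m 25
<image width="64" height="64" href="data:image/bmp;base64,Qk0+AgAAAAAAAD4AAAAoAAAAQAAAAEAAAAABAAEAAAAAAAACAAATCwAAEwsAAAIAAAAAAAAA////AAAAAAAAAAAAAAIBwAAAAAAAAAPYAAAAAHiAA5AABwAA+iDgAAAAAADgH/wACAAAB+AH/gAAAAAHAAPHAAAAAAAAAAHAAAAAAAAAHEAAAAAAAAf+AAAAAAAAB/4AAAAAAAAAfgAAAAAAAAA8AgAAAAAAAAAGAAAAAAAHwAQAAAAAAAPAAAAAAAAAD8AAAAAAAAQPgAAAAAAADwAGAAAAAAABvAAAAAAAAAC8AAAAAAAACDgAAAAAAAAAOAAAAAAAAAAwAAYAACAAAAAAAAAAAAAAAAAAAABAAAAgAAAAAcAAAAAAAAADuAAAAAAAAAJ+AAAAAAAABH8AAAAAAAAt/4cAAgAAAMz//4AAAAADiP/wAAAAAQ8I/+AAAAcBfBjvwAYAB3MAM8AAGAAAYAB/wAAADAAAAX/AAAD/AAAAf84AA48AAAD8AAGPAAAAAfwAAPwAAAAHsAAYAIAAAAcwABAHAAAAAHAAAAwAAABEEAAACAgAAMcABwAYEAAAz4AAQHAQAACeAAAAAAAAAD+AABBAIAAA//AHAGAAAADweAMAAAAAAIAQAAAAAAAAgAAAAAAAHACAAAAAAAA4CCAAAAAAADAMwAAAAAAAAA7AAMAAAAAAHsABgAAAAEAOABEAAAAAAAcMMAAAAAAAB/wkAAAAAcGP+AAAAAAHAcyAAAAAAAYBjA=="/>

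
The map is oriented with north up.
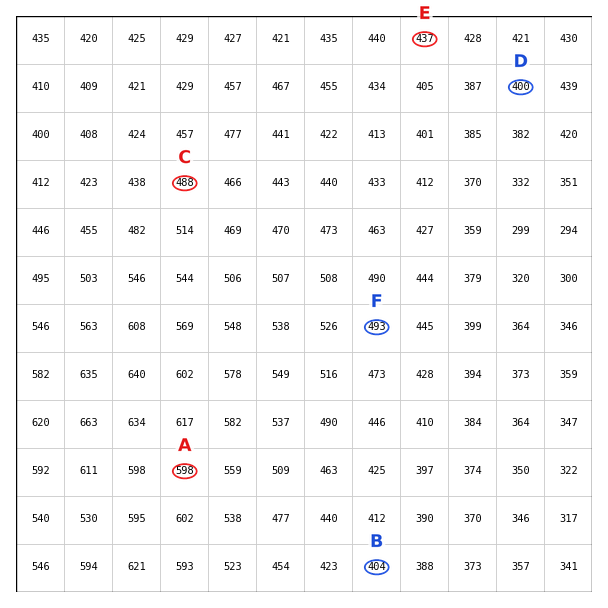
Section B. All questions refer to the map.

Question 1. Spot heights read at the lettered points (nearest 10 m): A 600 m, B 400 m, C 490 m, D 400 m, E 440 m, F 490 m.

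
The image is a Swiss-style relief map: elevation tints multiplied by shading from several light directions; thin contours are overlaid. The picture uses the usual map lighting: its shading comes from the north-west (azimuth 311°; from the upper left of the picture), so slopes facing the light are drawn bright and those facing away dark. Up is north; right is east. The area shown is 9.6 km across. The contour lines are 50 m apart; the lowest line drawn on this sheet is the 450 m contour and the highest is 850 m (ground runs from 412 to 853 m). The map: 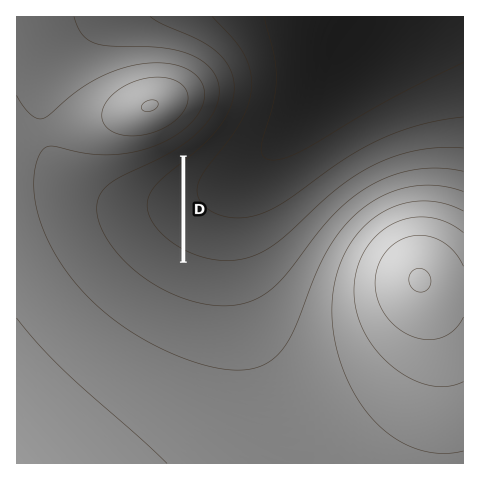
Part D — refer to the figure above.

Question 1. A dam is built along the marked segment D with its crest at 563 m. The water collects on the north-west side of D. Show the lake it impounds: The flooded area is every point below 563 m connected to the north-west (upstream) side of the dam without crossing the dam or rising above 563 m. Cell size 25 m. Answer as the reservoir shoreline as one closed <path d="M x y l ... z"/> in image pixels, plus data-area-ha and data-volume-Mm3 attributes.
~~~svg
<path d="M181 158l-30 21-10 10-6 11 0 15 6 13 10 13 9 7 20 13 2-1-1-102z" data-area-ha="148" data-volume-Mm3="27.60"/>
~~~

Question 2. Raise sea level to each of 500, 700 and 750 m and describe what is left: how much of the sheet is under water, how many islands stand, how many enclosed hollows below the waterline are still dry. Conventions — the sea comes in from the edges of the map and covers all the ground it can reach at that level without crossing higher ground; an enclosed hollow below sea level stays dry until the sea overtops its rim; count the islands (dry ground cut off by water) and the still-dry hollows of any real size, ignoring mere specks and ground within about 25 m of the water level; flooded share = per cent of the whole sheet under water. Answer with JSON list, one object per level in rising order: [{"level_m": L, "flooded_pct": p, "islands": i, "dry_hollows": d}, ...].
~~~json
[{"level_m": 500, "flooded_pct": 17, "islands": 0, "dry_hollows": 0}, {"level_m": 700, "flooded_pct": 79, "islands": 1, "dry_hollows": 0}, {"level_m": 750, "flooded_pct": 92, "islands": 0, "dry_hollows": 0}]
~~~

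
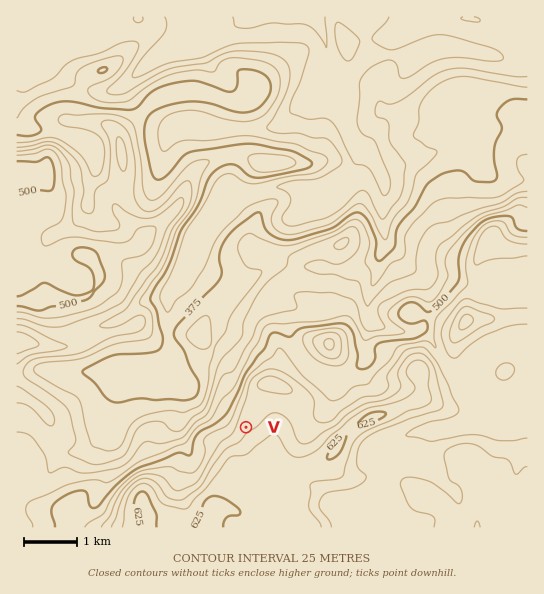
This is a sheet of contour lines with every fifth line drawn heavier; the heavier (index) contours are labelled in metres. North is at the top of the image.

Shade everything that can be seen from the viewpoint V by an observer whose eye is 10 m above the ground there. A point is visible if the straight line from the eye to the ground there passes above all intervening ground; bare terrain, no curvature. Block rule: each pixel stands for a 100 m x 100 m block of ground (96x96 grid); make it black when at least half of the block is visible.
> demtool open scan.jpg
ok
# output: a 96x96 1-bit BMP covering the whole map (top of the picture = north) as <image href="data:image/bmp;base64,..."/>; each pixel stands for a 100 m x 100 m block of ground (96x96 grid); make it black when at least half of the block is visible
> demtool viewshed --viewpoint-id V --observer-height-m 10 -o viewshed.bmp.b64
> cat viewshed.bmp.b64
<image width="96" height="96" href="data:image/bmp;base64,Qk2+BAAAAAAAAD4AAAAoAAAAYAAAAGAAAAABAAEAAAAAAIAEAAATCwAAEwsAAAIAAAAAAAAA////AAAAAAAAAABgAAAAAAAAAAAAAAB+AAAAAAAAAAAAAAB+AAAAAAAAAAAAAAD/AAAAAAAAAAAQIAD/AAAAAAAAAAD+cAD+AAAAAAAAAAD/+AH+AAAAAAAAAAD5/gH+AAAAAAAAAAD5/wH+AAAAAAAAAAD//4H/AAAAAAAAAAD//8H/AAAAAAAAAAD//+H/AAAAAAAAAAD//4H/APAAAAAAAAD//wH/AfgAAAAAAAD//wHuAf4AAAAAAAD//wHAA/4AAAAAAAD//wHgH/8AAAAAAAD//4HwH/8AAAAAAAD//8H4H/8AAAAAAAD//+D8F38AAAAAAAD///j+Bj8AAAAAAAD/////BD8AAAAAAAD/////AD8AAAAAAAD/////AB+AAAAAAAD/////AB/4AAAAAAD/////AB/wAAAAAAD/////AA/AAAAAAAD/////gAAAAAAAAAD/////gAAAAABwAAD/////wAAAAABgAAD/////4AAAAABgAAD/////8AAAAABgAAD/////8AAAAAAAAAD/////+AAAAAAAAAD/////+AAAAAAAAAD/////+AAAAAAAAAB/////+AAAAAAA8AB////4fAAAAAAA8AD//8P4PAAAAAAA+AD//+HwPAAAAAAA8AD///jwHgAAAAAA8AD///z4HgAAAAAAcACf///4DgAAAAAAMAAP///8DwAAAAAAEAAHw//+BwAAAAAAAAADg//+BwAAAAAAAgADAf//f4AAAAAAAgAHAf///4AAAAAABgAH/////8AAAAAABjAH////v8AAAAAAA/7B////z+AAAAAAA//gD///x+AAAAAAA//wAP//4/AAAAAAAeDwAAH/4PAAAAAAAcBwAAD/8DAAAAAAAYBwAAB/8AAAAAAAAABgAAA/8AAAAAAAAADgAAAf+AAAAAAAAADAAAAP+AAAAAAAAADAgAAH+AAAAAAAAADDwAAD+AAAAAAAAAD/wAAB/AAAAAAAAAD/4AAB/AAAAAAAAAD/4AAA/gAAAAAAAAD/4AAA/wAAAAAAAAD/4AAAf/gAAAAAAAAH4AAAf/wAAAAAAAAD4BgAP/4AAAAAAAAD4BwAH/4AAAAAAAADwBwAB/AAAAAAAAAAABwAAMAAAAAAAAAAABwAAAAAAAAAAAAAAAwAAAAAAAAAAAAAAAwAAAAAAAAAAAAAAAAAAAAAAAAAAAAAAAAAAAAAAAAAAAAAAAAAAAAAAAAAAAAAAAAAAOAAAAAAAAAAAAAAB/gAAAAAAAAAAAAH//wAAAAAAAAAAAAf//4AAAAAAAAAAAAP+D4AAAAAAAAAAAAAAD8AAAAAAAAAAAAAADAAAAAAAAAAAAAAAGAAAAAAAAAAAAAAAMAAAAAAAAAAAAAAAIAAAAAAAAAAAAAAAAAAAAAAAAAAAAAAAAAAAAAAAAAAAAAAAAAAAAAAAAAAAAAAAAAAAAAAAAAAAAAAAAAAAAAAAAAAAAAAAAAAAAAAAAAAAAAAAAAAAAAAAAAAAAAAAAAAAAAAAAAAAAAAAAAAAAAAAAA="/>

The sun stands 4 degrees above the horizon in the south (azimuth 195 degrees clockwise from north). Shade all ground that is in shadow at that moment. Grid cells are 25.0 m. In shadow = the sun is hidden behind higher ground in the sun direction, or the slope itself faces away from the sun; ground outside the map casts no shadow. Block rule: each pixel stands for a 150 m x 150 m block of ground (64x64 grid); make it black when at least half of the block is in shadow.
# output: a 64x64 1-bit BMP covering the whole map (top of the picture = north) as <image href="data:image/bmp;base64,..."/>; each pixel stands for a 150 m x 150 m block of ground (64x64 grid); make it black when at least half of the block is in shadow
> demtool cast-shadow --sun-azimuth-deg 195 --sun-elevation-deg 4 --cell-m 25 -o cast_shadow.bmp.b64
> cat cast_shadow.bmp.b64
<image width="64" height="64" href="data:image/bmp;base64,Qk0+AgAAAAAAAD4AAAAoAAAAQAAAAEAAAAABAAEAAAAAAAACAAATCwAAEwsAAAIAAAAAAAAA////AAAAAAAAIAAABgAAAABwAAAOAAAAAHB8AA4AAAA8MHxABgAEAH+//8AAABwAH///gAAAOAAH//+AAAAQAAf//4AAAAAAB///kHgAAAwD///4PAAAfAH//jg+AAf8AP//eB+AB/gA///wH8AD8AB///BH4ADgAH//4MP8AGAOM//gA/8AAD4B/+AH/4YAfwH/4D//jAD/AP+H/v8OAH8Af6f8fwwAPAB/h/g//AAAAD+H+D/8AAAAPgPwP/gAfwAcA+H/+AD4ABwB///4AOAEbAH///gAAAPsAf//OfAAAeQB/////wAB5AD/////wADgAH////8AAAABP///+AAAAAG//f5wAAAAAB/9/AAAAAAAAf/4AAAAAABgfzAAAfgAA/4+AgeD/AAD//wDzwP9gHv//AP/AfPAPf/+Af8B4+Ad//7B/wDj8B///4H/AMH4D//+AP8CAfwD//4A/wJg/AAH/gD/AOD8AAH+AH/Hwf4AAH4Af/+D/4P//gA//4N////8AB//hz////wAD/8HH///wAAH/x8D///AAAd/fwAB/4AAA3//AAD/gAABf/8AAH8AAAF//8BgPwBABz///+A+ADh/P4//w5wAP/8f5/+PwAAf/x/7///AAA//H////8AAB/4P////wAAB8A/8H//EAAAAD/wP//wAAAAEmAP//AAAAA=="/>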